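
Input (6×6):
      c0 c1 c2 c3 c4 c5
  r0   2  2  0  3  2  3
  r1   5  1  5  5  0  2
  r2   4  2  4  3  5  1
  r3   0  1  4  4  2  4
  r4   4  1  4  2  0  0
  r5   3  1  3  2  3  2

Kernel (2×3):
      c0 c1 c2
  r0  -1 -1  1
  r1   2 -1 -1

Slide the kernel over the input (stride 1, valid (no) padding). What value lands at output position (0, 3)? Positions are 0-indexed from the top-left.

The receptive field on the input at this output position is [3 2 3 / 5 0 2]. Elementwise product with the kernel and sum: 3·-1 + 2·-1 + 3·1 + 5·2 + 0·-1 + 2·-1.

6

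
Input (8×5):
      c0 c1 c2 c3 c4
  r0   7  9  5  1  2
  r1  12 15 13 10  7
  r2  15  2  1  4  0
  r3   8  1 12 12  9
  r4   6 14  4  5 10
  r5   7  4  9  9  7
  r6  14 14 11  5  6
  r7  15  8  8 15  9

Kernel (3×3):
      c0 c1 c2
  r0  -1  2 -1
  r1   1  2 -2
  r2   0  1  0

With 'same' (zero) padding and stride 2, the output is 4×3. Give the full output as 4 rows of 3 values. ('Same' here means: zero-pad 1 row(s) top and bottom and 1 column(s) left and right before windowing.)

8 30 12
43 9 17
6 32 38
25 39 31

Output[0,0]: The receptive field on the zero-padded input at this output position is [0 0 0 / 0 7 9 / 0 12 15]. Elementwise product with the kernel and sum: 0·-1 + 0·2 + 0·-1 + 0·1 + 7·2 + 9·-2 + 12·1.
Output[0,1]: The receptive field on the zero-padded input at this output position is [0 0 0 / 9 5 1 / 15 13 10]. Elementwise product with the kernel and sum: 0·-1 + 0·2 + 0·-1 + 9·1 + 5·2 + 1·-2 + 13·1.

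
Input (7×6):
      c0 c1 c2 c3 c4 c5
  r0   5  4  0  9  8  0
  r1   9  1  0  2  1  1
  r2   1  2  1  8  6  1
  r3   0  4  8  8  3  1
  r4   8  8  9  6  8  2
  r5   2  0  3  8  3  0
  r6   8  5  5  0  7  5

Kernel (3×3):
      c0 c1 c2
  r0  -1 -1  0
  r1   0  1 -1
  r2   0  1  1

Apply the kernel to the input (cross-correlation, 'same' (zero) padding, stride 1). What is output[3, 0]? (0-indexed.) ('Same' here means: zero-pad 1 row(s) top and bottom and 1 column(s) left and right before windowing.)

The receptive field on the zero-padded input at this output position is [0 1 2 / 0 0 4 / 0 8 8]. Elementwise product with the kernel and sum: 0·-1 + 1·-1 + 0·1 + 4·-1 + 8·1 + 8·1.

11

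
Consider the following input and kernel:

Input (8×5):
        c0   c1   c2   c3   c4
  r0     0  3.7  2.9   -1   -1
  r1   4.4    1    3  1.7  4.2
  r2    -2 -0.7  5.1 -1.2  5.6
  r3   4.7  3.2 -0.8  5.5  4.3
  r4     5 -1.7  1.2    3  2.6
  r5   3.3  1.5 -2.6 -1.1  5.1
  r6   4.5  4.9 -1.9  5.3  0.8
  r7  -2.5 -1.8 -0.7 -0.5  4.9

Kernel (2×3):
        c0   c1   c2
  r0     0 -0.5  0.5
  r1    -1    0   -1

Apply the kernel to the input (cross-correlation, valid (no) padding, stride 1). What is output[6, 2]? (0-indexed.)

-6.45

The receptive field on the input at this output position is [-1.9 5.3 0.8 / -0.7 -0.5 4.9]. Elementwise product with the kernel and sum: 5.3·-0.5 + 0.8·0.5 + -0.7·-1 + 4.9·-1.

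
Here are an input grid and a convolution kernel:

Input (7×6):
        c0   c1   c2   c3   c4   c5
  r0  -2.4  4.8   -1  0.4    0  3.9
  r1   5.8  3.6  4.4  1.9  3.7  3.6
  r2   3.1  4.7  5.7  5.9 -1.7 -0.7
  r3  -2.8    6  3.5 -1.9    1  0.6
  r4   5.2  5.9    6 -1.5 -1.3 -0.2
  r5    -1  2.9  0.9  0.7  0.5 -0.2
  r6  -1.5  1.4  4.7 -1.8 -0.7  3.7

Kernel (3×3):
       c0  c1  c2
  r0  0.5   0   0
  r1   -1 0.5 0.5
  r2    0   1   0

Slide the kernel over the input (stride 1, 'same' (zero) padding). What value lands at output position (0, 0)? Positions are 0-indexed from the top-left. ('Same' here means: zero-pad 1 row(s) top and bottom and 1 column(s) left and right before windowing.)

The receptive field on the zero-padded input at this output position is [0 0 0 / 0 -2.4 4.8 / 0 5.8 3.6]. Elementwise product with the kernel and sum: 0·0.5 + 0·-1 + -2.4·0.5 + 4.8·0.5 + 5.8·1.

7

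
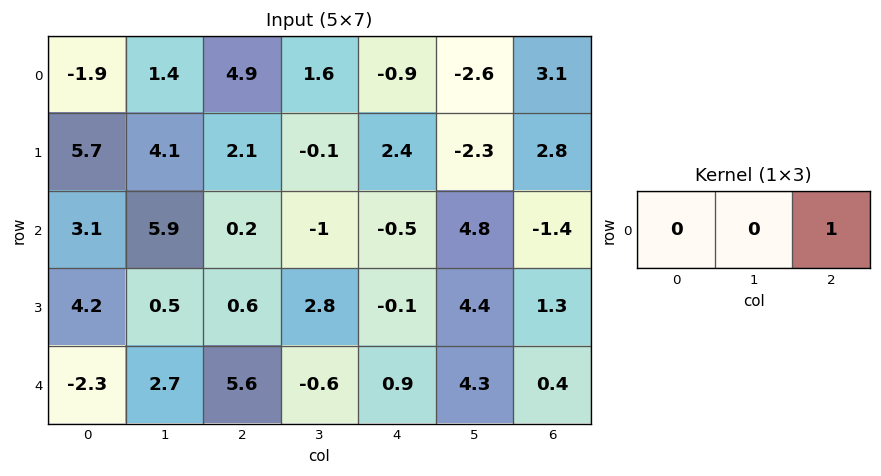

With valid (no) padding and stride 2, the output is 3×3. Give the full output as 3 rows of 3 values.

Output[0,0]: The receptive field on the input at this output position is [-1.9 1.4 4.9]. Elementwise product with the kernel and sum: 4.9·1.
Output[0,1]: The receptive field on the input at this output position is [4.9 1.6 -0.9]. Elementwise product with the kernel and sum: -0.9·1.

4.9 -0.9 3.1
0.2 -0.5 -1.4
5.6 0.9 0.4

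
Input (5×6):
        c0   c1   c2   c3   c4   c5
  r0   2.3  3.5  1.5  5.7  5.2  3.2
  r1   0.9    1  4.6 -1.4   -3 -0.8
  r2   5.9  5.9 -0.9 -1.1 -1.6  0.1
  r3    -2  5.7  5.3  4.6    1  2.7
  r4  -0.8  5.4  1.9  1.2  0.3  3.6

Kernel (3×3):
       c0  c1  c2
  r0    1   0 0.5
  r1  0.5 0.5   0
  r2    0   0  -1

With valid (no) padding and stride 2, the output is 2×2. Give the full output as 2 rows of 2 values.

Output[0,0]: The receptive field on the input at this output position is [2.3 3.5 1.5 / 0.9 1 4.6 / 5.9 5.9 -0.9]. Elementwise product with the kernel and sum: 2.3·1 + 1.5·0.5 + 0.9·0.5 + 1·0.5 + -0.9·-1.
Output[0,1]: The receptive field on the input at this output position is [1.5 5.7 5.2 / 4.6 -1.4 -3 / -0.9 -1.1 -1.6]. Elementwise product with the kernel and sum: 1.5·1 + 5.2·0.5 + 4.6·0.5 + -1.4·0.5 + -1.6·-1.

4.9 7.3
5.4 2.95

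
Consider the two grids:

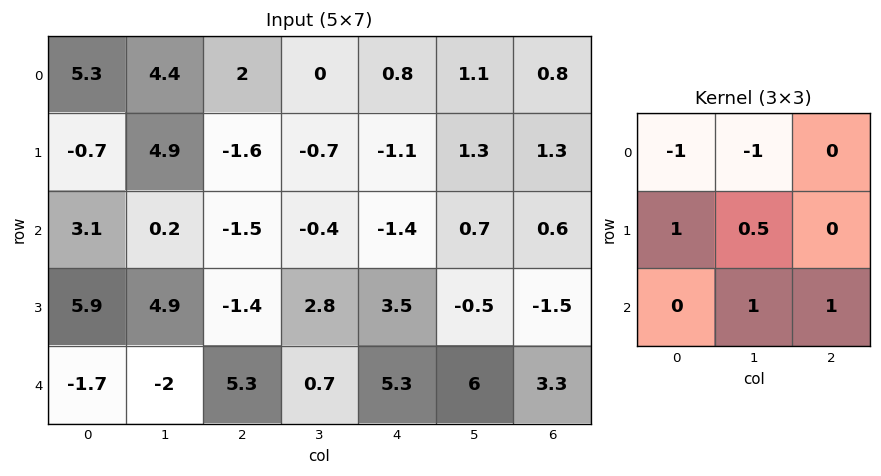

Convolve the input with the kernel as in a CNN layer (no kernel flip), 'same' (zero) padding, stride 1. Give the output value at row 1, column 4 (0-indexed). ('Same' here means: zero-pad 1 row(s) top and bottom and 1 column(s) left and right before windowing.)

-2.75

The receptive field on the zero-padded input at this output position is [0 0.8 1.1 / -0.7 -1.1 1.3 / -0.4 -1.4 0.7]. Elementwise product with the kernel and sum: 0·-1 + 0.8·-1 + -0.7·1 + -1.1·0.5 + -1.4·1 + 0.7·1.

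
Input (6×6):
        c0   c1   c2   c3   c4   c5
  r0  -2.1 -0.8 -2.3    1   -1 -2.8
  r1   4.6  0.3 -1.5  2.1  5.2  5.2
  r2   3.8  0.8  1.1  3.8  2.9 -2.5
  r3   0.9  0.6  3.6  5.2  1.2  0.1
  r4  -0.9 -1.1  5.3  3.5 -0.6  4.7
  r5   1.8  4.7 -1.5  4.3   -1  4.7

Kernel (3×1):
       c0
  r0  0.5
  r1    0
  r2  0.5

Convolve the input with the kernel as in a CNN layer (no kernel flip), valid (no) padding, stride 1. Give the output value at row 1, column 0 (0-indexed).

2.75

The receptive field on the input at this output position is [4.6 / 3.8 / 0.9]. Elementwise product with the kernel and sum: 4.6·0.5 + 0.9·0.5.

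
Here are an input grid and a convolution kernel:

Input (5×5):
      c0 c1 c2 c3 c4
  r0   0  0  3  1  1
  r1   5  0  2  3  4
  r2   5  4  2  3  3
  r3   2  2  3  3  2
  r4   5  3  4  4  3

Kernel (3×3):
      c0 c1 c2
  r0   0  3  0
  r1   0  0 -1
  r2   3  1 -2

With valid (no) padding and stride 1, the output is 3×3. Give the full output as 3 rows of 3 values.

Output[0,0]: The receptive field on the input at this output position is [0 0 3 / 5 0 2 / 5 4 2]. Elementwise product with the kernel and sum: 0·3 + 2·-1 + 5·3 + 4·1 + 2·-2.

13 14 2
0 6 14
19 8 17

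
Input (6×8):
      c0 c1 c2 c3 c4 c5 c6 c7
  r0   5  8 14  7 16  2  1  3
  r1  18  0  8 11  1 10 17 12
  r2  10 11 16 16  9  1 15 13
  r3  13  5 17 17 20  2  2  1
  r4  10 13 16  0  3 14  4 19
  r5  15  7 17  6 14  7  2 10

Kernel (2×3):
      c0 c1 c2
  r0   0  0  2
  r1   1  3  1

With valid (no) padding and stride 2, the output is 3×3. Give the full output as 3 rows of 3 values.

Output[0,0]: The receptive field on the input at this output position is [5 8 14 / 18 0 8]. Elementwise product with the kernel and sum: 14·2 + 18·1 + 0·3 + 8·1.
Output[0,1]: The receptive field on the input at this output position is [14 7 16 / 8 11 1]. Elementwise product with the kernel and sum: 16·2 + 8·1 + 11·3 + 1·1.

54 74 50
77 106 58
85 55 45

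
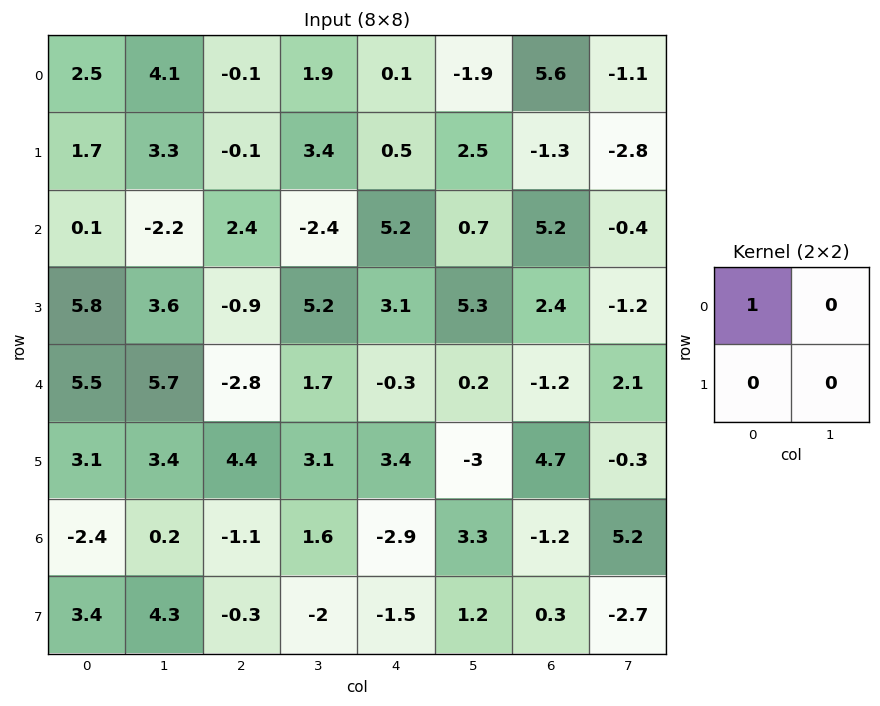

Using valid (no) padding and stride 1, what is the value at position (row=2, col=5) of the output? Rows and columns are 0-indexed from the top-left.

The receptive field on the input at this output position is [0.7 5.2 / 5.3 2.4]. Elementwise product with the kernel and sum: 0.7·1.

0.7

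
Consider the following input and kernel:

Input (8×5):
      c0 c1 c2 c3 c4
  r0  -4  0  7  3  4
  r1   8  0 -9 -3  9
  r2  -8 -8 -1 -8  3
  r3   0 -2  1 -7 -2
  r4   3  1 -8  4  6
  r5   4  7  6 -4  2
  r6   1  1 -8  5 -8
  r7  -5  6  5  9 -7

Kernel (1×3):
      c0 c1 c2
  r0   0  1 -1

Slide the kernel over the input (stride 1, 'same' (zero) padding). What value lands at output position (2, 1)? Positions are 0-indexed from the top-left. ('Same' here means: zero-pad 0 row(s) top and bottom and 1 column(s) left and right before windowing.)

-7

The receptive field on the zero-padded input at this output position is [-8 -8 -1]. Elementwise product with the kernel and sum: -8·1 + -1·-1.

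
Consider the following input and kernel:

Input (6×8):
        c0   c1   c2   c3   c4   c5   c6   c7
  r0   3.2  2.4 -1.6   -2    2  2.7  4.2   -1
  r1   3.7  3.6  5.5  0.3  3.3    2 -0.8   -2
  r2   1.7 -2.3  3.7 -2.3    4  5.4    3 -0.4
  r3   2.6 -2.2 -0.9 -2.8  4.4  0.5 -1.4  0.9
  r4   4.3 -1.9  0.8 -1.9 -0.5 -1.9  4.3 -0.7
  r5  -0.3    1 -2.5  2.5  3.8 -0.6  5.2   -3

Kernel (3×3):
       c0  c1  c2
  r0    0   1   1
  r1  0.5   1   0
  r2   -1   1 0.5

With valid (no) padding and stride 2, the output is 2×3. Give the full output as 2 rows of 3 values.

4.1 -0.95 13.45
-5.3 -4.5 11.85

Output[0,0]: The receptive field on the input at this output position is [3.2 2.4 -1.6 / 3.7 3.6 5.5 / 1.7 -2.3 3.7]. Elementwise product with the kernel and sum: 2.4·1 + -1.6·1 + 3.7·0.5 + 3.6·1 + 1.7·-1 + -2.3·1 + 3.7·0.5.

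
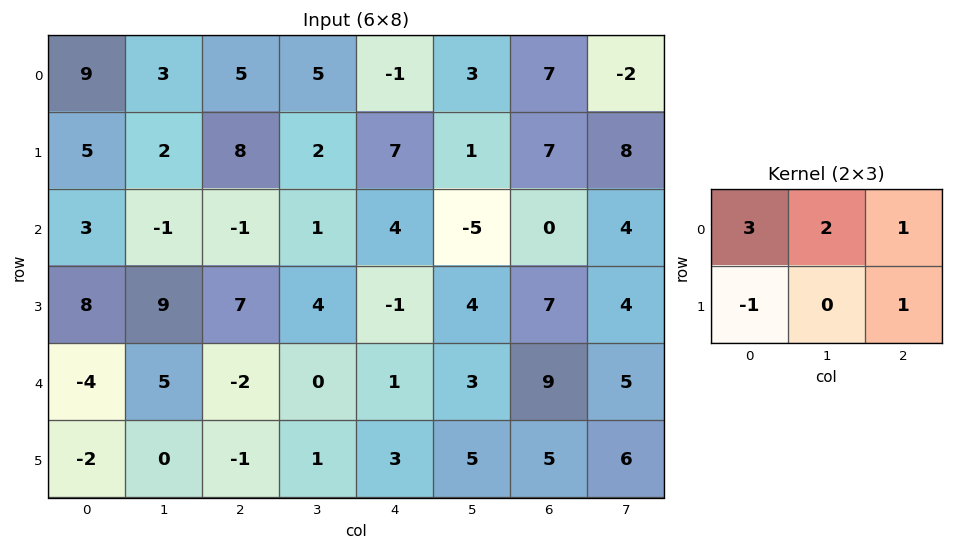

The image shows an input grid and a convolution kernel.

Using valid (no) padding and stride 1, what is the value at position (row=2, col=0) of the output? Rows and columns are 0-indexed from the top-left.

5

The receptive field on the input at this output position is [3 -1 -1 / 8 9 7]. Elementwise product with the kernel and sum: 3·3 + -1·2 + -1·1 + 8·-1 + 7·1.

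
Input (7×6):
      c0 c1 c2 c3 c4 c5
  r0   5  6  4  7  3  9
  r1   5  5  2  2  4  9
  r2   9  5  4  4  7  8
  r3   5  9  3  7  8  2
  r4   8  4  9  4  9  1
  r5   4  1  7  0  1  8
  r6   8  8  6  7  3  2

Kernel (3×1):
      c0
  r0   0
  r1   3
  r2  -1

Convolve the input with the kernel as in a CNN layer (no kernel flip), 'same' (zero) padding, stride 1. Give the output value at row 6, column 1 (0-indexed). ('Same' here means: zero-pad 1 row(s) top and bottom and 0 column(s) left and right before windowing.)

24

The receptive field on the zero-padded input at this output position is [1 / 8 / 0]. Elementwise product with the kernel and sum: 8·3 + 0·-1.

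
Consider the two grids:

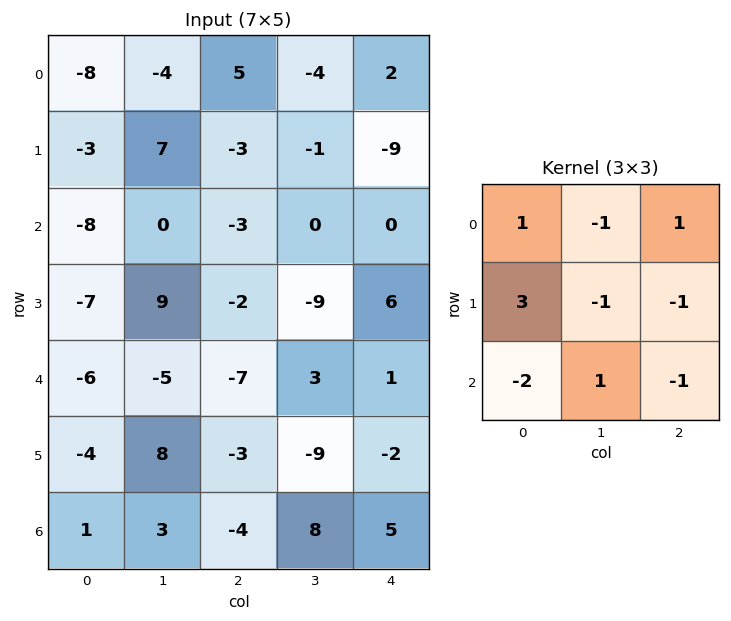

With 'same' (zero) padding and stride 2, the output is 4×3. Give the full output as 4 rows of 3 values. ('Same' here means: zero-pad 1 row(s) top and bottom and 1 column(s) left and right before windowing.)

2 -29 -21
2 1 32
15 -19 9
8 7 12

Output[0,0]: The receptive field on the zero-padded input at this output position is [0 0 0 / 0 -8 -4 / 0 -3 7]. Elementwise product with the kernel and sum: 0·1 + 0·-1 + 0·1 + 0·3 + -8·-1 + -4·-1 + 0·-2 + -3·1 + 7·-1.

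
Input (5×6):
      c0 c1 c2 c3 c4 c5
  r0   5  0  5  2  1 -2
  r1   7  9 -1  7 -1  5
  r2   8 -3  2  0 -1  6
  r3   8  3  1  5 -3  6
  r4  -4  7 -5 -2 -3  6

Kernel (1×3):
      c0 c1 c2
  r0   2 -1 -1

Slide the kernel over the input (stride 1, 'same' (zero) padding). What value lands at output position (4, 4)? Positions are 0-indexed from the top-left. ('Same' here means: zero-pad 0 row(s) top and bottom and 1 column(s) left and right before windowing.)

The receptive field on the zero-padded input at this output position is [-2 -3 6]. Elementwise product with the kernel and sum: -2·2 + -3·-1 + 6·-1.

-7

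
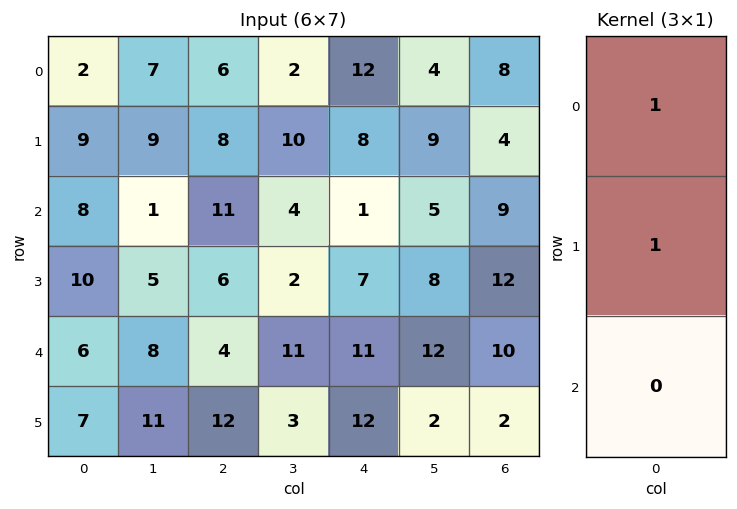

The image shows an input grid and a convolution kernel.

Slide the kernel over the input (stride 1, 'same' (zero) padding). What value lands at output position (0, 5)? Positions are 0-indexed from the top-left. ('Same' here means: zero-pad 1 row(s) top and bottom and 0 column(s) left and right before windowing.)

The receptive field on the zero-padded input at this output position is [0 / 4 / 9]. Elementwise product with the kernel and sum: 0·1 + 4·1.

4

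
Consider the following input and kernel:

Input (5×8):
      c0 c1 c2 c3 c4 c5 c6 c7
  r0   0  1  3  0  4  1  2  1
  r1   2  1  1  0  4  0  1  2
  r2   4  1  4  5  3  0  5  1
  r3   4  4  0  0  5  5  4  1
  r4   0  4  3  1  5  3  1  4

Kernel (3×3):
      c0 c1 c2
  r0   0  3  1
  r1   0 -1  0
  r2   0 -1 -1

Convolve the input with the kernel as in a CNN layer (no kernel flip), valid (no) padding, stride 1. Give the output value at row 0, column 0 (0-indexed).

The receptive field on the input at this output position is [0 1 3 / 2 1 1 / 4 1 4]. Elementwise product with the kernel and sum: 1·3 + 3·1 + 1·-1 + 1·-1 + 4·-1.

0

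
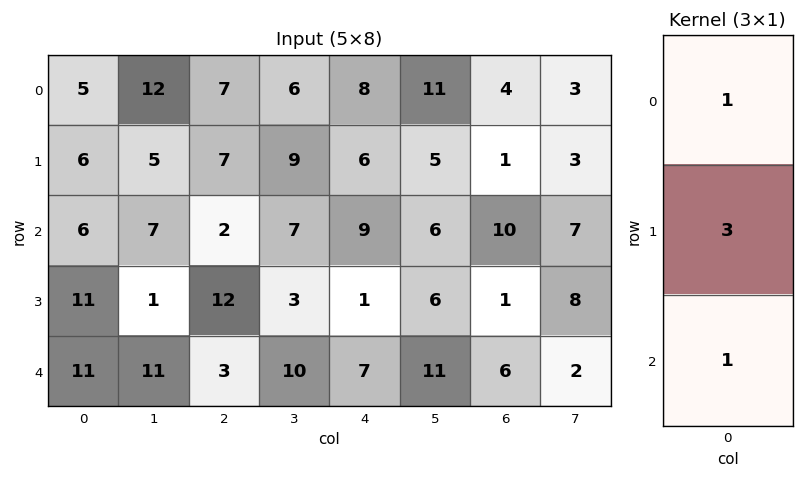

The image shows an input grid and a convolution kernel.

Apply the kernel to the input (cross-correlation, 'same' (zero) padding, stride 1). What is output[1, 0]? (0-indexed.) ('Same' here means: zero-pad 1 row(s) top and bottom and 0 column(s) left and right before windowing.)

29

The receptive field on the zero-padded input at this output position is [5 / 6 / 6]. Elementwise product with the kernel and sum: 5·1 + 6·3 + 6·1.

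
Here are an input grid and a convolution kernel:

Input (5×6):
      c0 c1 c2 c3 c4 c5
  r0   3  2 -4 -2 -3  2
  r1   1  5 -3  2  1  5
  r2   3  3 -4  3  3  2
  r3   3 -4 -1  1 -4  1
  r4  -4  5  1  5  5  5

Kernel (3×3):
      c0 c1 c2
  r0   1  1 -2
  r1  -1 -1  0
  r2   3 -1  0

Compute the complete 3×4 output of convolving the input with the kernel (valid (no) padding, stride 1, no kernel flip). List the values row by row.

13 13 -14 -6
19 -12 -6 -6
-2 12 -9 15

Output[0,0]: The receptive field on the input at this output position is [3 2 -4 / 1 5 -3 / 3 3 -4]. Elementwise product with the kernel and sum: 3·1 + 2·1 + -4·-2 + 1·-1 + 5·-1 + 3·3 + 3·-1.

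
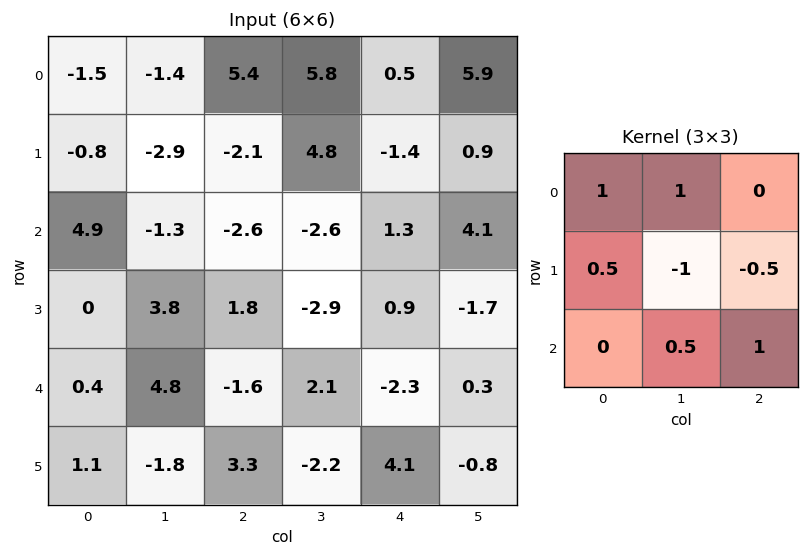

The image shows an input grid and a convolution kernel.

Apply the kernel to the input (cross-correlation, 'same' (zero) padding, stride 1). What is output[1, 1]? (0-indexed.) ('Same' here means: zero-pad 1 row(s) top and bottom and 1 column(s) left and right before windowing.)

-2.6

The receptive field on the zero-padded input at this output position is [-1.5 -1.4 5.4 / -0.8 -2.9 -2.1 / 4.9 -1.3 -2.6]. Elementwise product with the kernel and sum: -1.5·1 + -1.4·1 + -0.8·0.5 + -2.9·-1 + -2.1·-0.5 + -1.3·0.5 + -2.6·1.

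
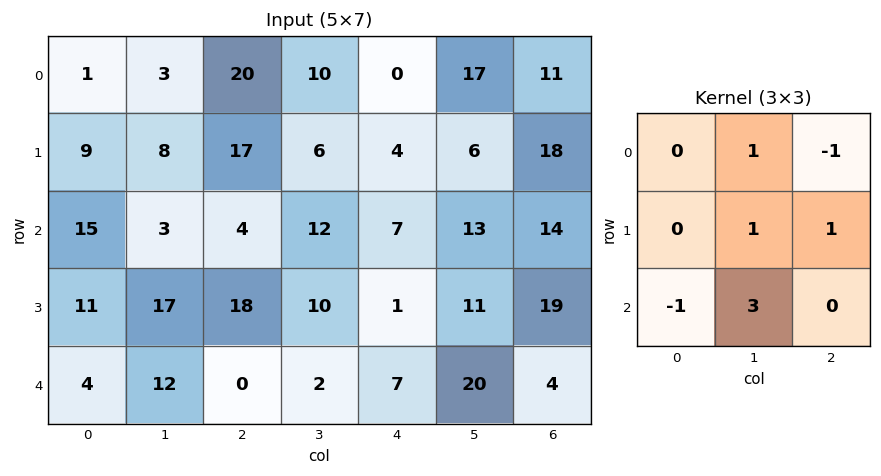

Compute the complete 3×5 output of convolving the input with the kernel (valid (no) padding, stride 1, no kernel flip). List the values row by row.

Output[0,0]: The receptive field on the input at this output position is [1 3 20 / 9 8 17 / 15 3 4]. Elementwise product with the kernel and sum: 3·1 + 20·-1 + 8·1 + 17·1 + 15·-1 + 3·3.
Output[0,1]: The receptive field on the input at this output position is [3 20 10 / 8 17 6 / 3 4 12]. Elementwise product with the kernel and sum: 20·1 + 10·-1 + 17·1 + 6·1 + 3·-1 + 4·3.

2 42 52 2 62
38 64 33 11 47
66 8 22 25 82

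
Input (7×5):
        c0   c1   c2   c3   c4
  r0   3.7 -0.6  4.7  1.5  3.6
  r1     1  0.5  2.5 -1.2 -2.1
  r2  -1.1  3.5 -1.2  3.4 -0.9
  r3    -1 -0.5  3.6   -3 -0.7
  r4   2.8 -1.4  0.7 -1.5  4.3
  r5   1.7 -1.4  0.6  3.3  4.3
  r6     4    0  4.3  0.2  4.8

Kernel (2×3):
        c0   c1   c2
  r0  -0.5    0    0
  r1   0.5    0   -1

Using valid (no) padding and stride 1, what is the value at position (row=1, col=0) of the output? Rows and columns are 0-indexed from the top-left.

The receptive field on the input at this output position is [1 0.5 2.5 / -1.1 3.5 -1.2]. Elementwise product with the kernel and sum: 1·-0.5 + -1.1·0.5 + -1.2·-1.

0.15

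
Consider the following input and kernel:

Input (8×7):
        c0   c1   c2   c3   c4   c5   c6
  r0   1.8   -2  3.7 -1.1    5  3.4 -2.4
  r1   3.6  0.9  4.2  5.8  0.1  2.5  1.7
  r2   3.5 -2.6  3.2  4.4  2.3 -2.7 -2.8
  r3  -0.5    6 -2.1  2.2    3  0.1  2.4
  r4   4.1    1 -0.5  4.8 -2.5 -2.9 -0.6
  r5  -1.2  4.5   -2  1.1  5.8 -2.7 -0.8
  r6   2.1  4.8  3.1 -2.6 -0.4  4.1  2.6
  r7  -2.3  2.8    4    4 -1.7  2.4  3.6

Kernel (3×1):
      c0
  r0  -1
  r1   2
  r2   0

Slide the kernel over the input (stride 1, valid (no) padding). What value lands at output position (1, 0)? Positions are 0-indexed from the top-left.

3.4

The receptive field on the input at this output position is [3.6 / 3.5 / -0.5]. Elementwise product with the kernel and sum: 3.6·-1 + 3.5·2.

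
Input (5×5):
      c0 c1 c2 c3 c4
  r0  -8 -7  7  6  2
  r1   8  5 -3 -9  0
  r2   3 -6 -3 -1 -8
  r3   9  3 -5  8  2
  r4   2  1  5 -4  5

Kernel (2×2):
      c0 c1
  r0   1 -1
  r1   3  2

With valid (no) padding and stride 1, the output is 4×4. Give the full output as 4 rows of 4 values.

33 -5 -26 -23
0 -16 -5 -28
42 -4 -1 35
14 21 -6 4

Output[0,0]: The receptive field on the input at this output position is [-8 -7 / 8 5]. Elementwise product with the kernel and sum: -8·1 + -7·-1 + 8·3 + 5·2.
Output[0,1]: The receptive field on the input at this output position is [-7 7 / 5 -3]. Elementwise product with the kernel and sum: -7·1 + 7·-1 + 5·3 + -3·2.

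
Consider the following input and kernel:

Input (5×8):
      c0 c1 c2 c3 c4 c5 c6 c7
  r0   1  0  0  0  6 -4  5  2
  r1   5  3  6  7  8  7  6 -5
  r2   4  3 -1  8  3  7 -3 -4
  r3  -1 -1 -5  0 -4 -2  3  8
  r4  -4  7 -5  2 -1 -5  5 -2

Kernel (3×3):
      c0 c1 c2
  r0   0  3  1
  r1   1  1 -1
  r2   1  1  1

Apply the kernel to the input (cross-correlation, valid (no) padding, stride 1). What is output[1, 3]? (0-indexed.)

29

The receptive field on the input at this output position is [7 8 7 / 8 3 7 / 0 -4 -2]. Elementwise product with the kernel and sum: 8·3 + 7·1 + 8·1 + 3·1 + 7·-1 + 0·1 + -4·1 + -2·1.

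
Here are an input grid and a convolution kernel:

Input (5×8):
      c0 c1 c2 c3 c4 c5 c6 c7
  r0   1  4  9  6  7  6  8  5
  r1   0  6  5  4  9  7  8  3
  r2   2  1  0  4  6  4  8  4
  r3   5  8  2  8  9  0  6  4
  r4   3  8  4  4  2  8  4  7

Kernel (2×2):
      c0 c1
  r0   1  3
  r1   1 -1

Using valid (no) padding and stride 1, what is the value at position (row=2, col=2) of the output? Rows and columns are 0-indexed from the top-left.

The receptive field on the input at this output position is [0 4 / 2 8]. Elementwise product with the kernel and sum: 0·1 + 4·3 + 2·1 + 8·-1.

6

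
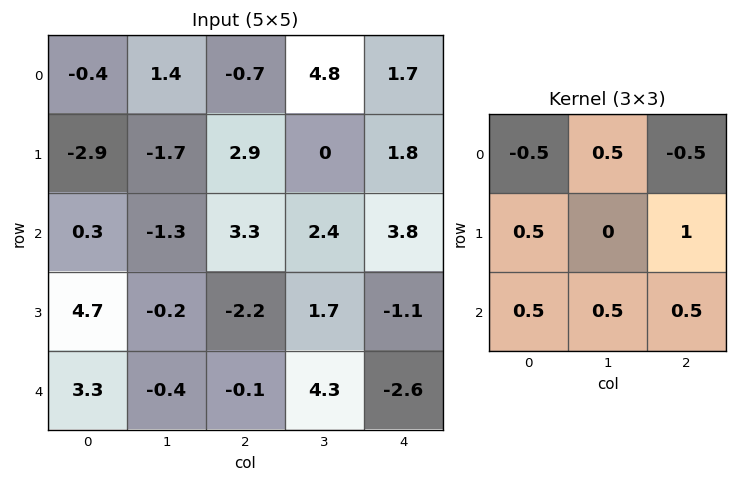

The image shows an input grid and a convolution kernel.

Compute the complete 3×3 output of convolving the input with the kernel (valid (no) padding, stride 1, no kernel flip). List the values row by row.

3.85 -2.1 9.9
3.75 3.7 2.3
-0.9 4.6 -3.75

Output[0,0]: The receptive field on the input at this output position is [-0.4 1.4 -0.7 / -2.9 -1.7 2.9 / 0.3 -1.3 3.3]. Elementwise product with the kernel and sum: -0.4·-0.5 + 1.4·0.5 + -0.7·-0.5 + -2.9·0.5 + 2.9·1 + 0.3·0.5 + -1.3·0.5 + 3.3·0.5.
Output[0,1]: The receptive field on the input at this output position is [1.4 -0.7 4.8 / -1.7 2.9 0 / -1.3 3.3 2.4]. Elementwise product with the kernel and sum: 1.4·-0.5 + -0.7·0.5 + 4.8·-0.5 + -1.7·0.5 + 0·1 + -1.3·0.5 + 3.3·0.5 + 2.4·0.5.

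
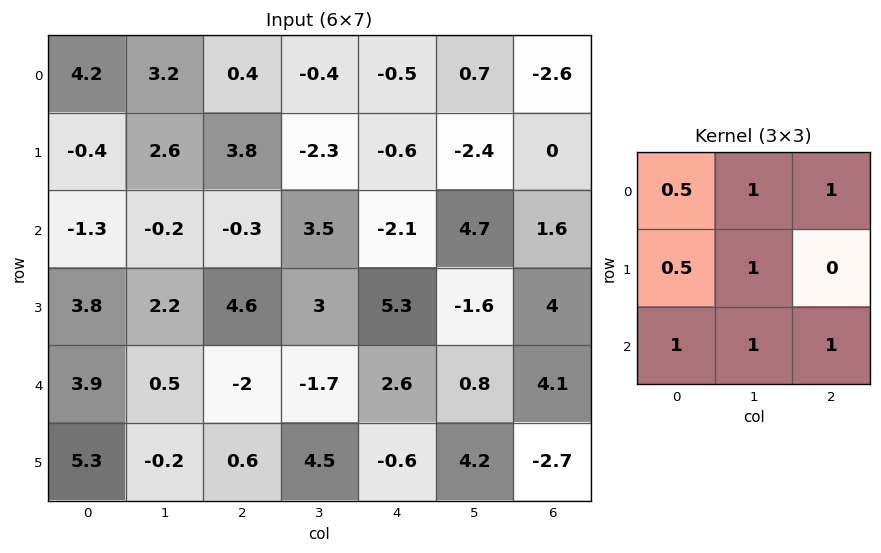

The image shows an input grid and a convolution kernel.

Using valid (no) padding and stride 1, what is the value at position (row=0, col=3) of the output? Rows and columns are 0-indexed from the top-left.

The receptive field on the input at this output position is [-0.4 -0.5 0.7 / -2.3 -0.6 -2.4 / 3.5 -2.1 4.7]. Elementwise product with the kernel and sum: -0.4·0.5 + -0.5·1 + 0.7·1 + -2.3·0.5 + -0.6·1 + 3.5·1 + -2.1·1 + 4.7·1.

4.35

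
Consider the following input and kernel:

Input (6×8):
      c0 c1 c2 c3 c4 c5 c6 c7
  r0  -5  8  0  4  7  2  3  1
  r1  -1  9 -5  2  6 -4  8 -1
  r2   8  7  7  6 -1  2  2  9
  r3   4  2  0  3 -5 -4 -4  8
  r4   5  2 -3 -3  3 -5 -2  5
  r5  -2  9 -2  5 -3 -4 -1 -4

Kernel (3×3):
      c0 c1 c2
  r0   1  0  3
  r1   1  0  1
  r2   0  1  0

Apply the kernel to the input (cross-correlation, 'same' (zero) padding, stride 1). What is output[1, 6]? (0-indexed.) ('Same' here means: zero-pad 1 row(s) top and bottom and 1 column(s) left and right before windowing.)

2

The receptive field on the zero-padded input at this output position is [2 3 1 / -4 8 -1 / 2 2 9]. Elementwise product with the kernel and sum: 2·1 + 1·3 + -4·1 + -1·1 + 2·1.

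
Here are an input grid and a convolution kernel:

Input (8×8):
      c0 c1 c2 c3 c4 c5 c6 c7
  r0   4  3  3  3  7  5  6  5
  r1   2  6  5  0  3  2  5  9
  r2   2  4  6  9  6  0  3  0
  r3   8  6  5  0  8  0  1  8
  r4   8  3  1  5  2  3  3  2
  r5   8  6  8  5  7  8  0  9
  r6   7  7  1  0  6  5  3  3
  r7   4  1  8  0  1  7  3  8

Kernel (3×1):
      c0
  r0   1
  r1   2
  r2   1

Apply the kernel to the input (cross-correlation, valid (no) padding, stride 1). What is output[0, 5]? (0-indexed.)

9

The receptive field on the input at this output position is [5 / 2 / 0]. Elementwise product with the kernel and sum: 5·1 + 2·2 + 0·1.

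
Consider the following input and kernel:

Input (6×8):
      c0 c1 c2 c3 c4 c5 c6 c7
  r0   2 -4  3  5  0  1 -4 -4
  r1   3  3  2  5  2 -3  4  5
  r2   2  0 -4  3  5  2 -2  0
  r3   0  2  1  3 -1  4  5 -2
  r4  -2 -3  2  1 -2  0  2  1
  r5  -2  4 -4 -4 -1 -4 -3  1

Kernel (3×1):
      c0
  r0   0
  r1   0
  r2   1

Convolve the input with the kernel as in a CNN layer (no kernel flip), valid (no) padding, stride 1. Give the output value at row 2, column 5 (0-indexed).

The receptive field on the input at this output position is [2 / 4 / 0]. Elementwise product with the kernel and sum: 0·1.

0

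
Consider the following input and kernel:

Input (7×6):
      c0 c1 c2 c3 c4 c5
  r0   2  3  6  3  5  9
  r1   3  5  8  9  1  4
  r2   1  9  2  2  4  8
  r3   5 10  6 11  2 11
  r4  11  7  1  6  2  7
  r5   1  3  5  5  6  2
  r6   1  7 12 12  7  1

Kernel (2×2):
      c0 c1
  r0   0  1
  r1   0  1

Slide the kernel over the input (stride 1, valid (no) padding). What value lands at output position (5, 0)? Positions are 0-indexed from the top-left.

The receptive field on the input at this output position is [1 3 / 1 7]. Elementwise product with the kernel and sum: 3·1 + 7·1.

10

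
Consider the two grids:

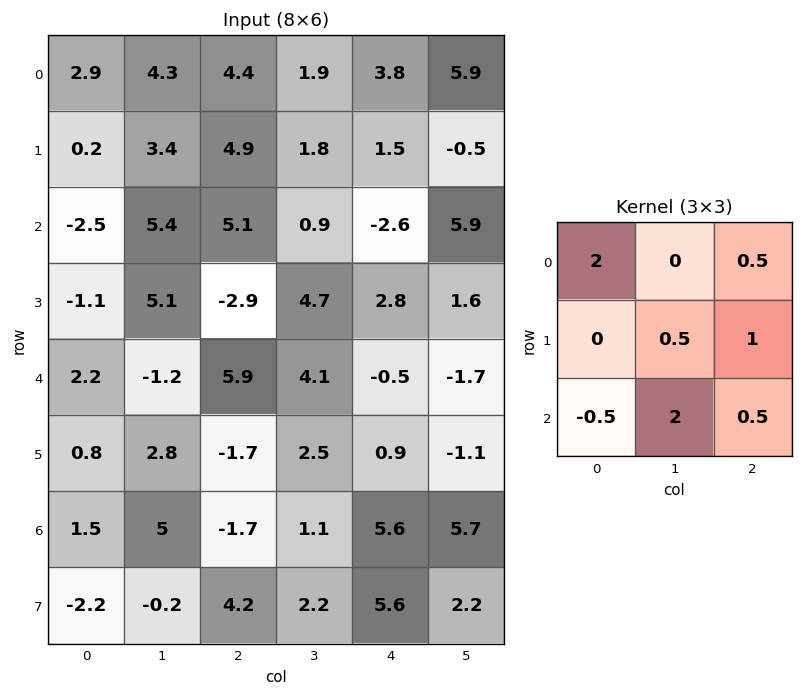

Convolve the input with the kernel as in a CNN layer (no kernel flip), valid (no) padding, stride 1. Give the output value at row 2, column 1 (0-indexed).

The receptive field on the input at this output position is [5.4 5.1 0.9 / 5.1 -2.9 4.7 / -1.2 5.9 4.1]. Elementwise product with the kernel and sum: 5.4·2 + 0.9·0.5 + -2.9·0.5 + 4.7·1 + -1.2·-0.5 + 5.9·2 + 4.1·0.5.

28.95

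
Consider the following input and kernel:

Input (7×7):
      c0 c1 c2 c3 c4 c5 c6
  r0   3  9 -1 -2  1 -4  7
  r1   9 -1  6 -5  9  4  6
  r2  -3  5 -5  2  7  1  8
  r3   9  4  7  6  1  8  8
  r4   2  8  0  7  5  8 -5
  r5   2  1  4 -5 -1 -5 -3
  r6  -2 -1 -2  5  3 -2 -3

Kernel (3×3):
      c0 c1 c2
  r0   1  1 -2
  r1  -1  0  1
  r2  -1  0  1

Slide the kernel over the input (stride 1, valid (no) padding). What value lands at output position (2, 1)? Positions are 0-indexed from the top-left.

-3

The receptive field on the input at this output position is [5 -5 2 / 4 7 6 / 8 0 7]. Elementwise product with the kernel and sum: 5·1 + -5·1 + 2·-2 + 4·-1 + 6·1 + 8·-1 + 7·1.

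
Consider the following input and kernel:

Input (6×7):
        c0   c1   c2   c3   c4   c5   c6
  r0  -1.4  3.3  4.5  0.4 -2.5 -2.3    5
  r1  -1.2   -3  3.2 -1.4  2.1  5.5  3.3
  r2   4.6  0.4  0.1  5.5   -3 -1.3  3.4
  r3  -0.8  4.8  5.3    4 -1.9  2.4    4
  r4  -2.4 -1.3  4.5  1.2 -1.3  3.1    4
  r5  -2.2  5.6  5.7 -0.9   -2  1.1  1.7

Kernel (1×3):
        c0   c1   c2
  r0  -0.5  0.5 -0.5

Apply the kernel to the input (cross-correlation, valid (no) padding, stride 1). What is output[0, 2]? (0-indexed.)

-0.8

The receptive field on the input at this output position is [4.5 0.4 -2.5]. Elementwise product with the kernel and sum: 4.5·-0.5 + 0.4·0.5 + -2.5·-0.5.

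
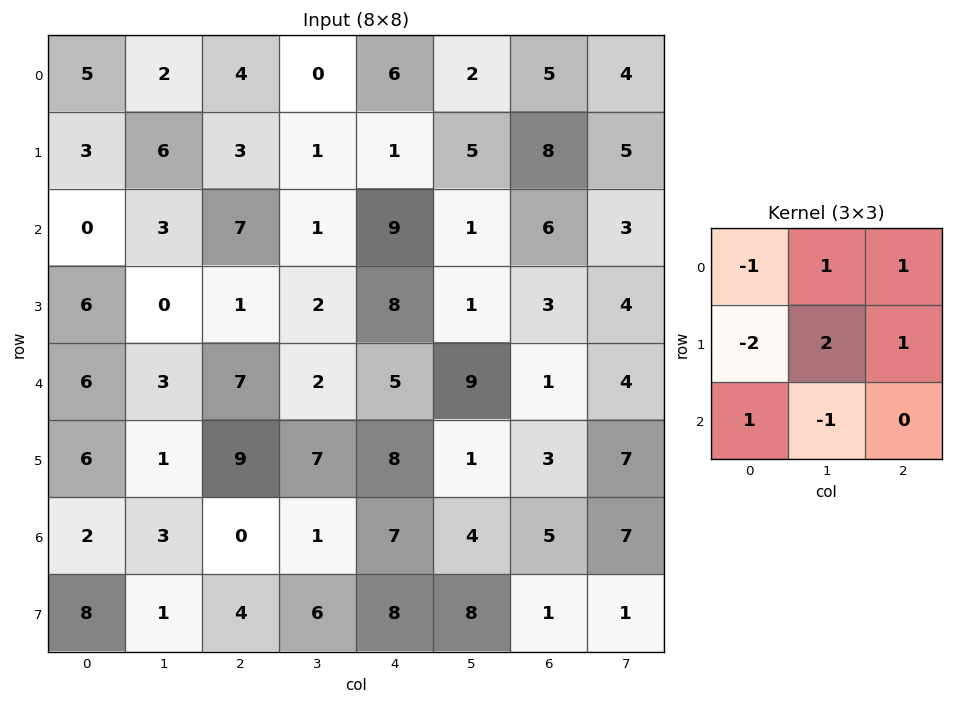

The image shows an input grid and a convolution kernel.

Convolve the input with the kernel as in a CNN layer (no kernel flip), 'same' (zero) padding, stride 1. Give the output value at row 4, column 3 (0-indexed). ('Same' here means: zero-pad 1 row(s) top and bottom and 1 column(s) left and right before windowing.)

The receptive field on the zero-padded input at this output position is [1 2 8 / 7 2 5 / 9 7 8]. Elementwise product with the kernel and sum: 1·-1 + 2·1 + 8·1 + 7·-2 + 2·2 + 5·1 + 9·1 + 7·-1.

6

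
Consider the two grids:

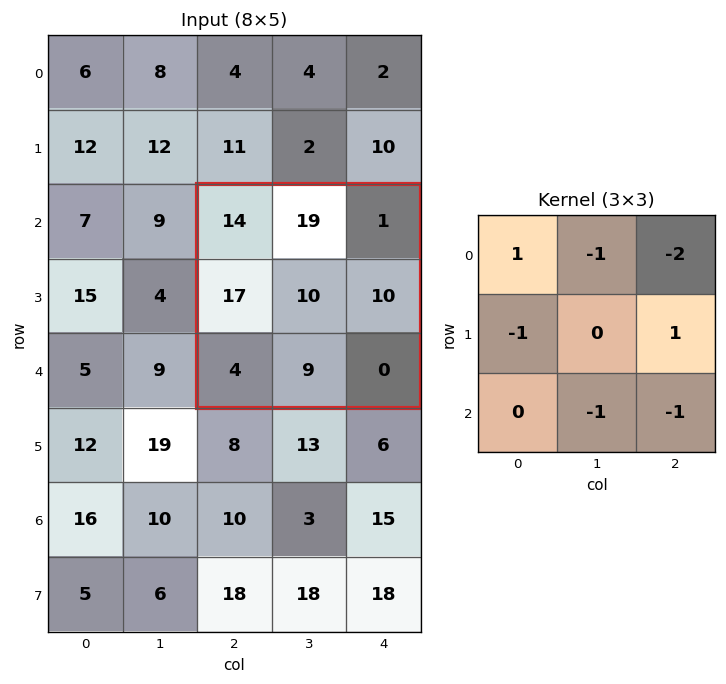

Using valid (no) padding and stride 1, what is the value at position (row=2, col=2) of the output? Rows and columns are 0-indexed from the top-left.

The receptive field on the input at this output position is [14 19 1 / 17 10 10 / 4 9 0]. Elementwise product with the kernel and sum: 14·1 + 19·-1 + 1·-2 + 17·-1 + 10·1 + 9·-1 + 0·-1.

-23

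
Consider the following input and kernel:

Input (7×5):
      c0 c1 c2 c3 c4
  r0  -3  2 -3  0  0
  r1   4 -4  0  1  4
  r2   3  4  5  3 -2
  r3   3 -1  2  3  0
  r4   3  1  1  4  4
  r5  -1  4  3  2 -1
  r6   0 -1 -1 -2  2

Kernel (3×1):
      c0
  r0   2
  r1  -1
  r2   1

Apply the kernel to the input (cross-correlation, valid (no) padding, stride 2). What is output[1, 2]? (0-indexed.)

0

The receptive field on the input at this output position is [-2 / 0 / 4]. Elementwise product with the kernel and sum: -2·2 + 0·-1 + 4·1.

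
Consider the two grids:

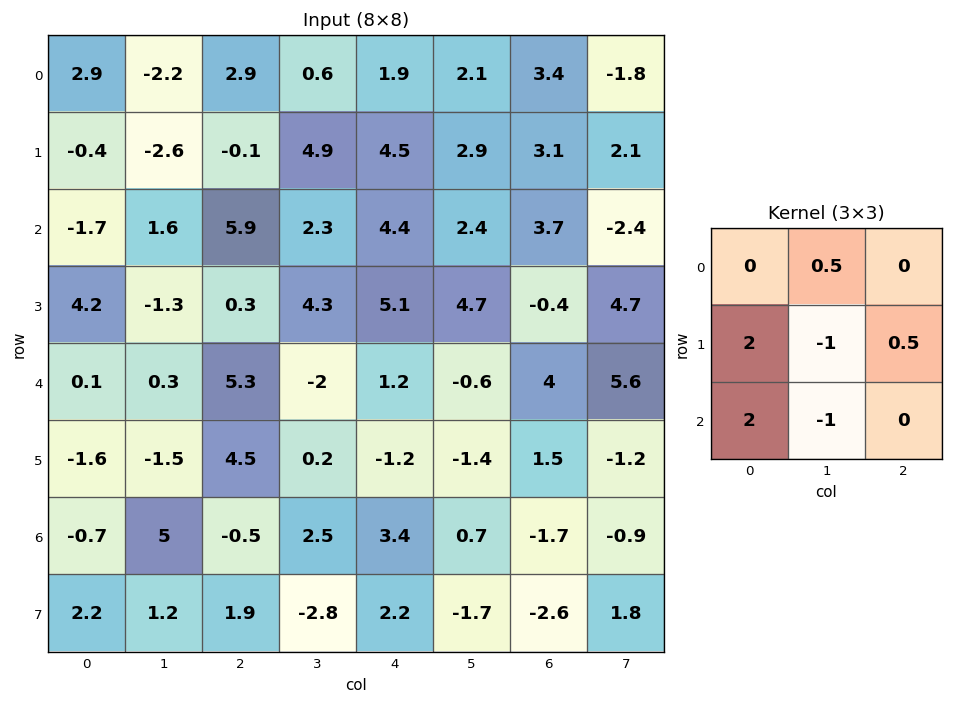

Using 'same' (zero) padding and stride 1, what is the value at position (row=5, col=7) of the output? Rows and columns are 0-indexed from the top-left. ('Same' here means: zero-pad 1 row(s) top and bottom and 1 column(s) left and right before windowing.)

4.5

The receptive field on the zero-padded input at this output position is [4 5.6 0 / 1.5 -1.2 0 / -1.7 -0.9 0]. Elementwise product with the kernel and sum: 5.6·0.5 + 1.5·2 + -1.2·-1 + 0·0.5 + -1.7·2 + -0.9·-1.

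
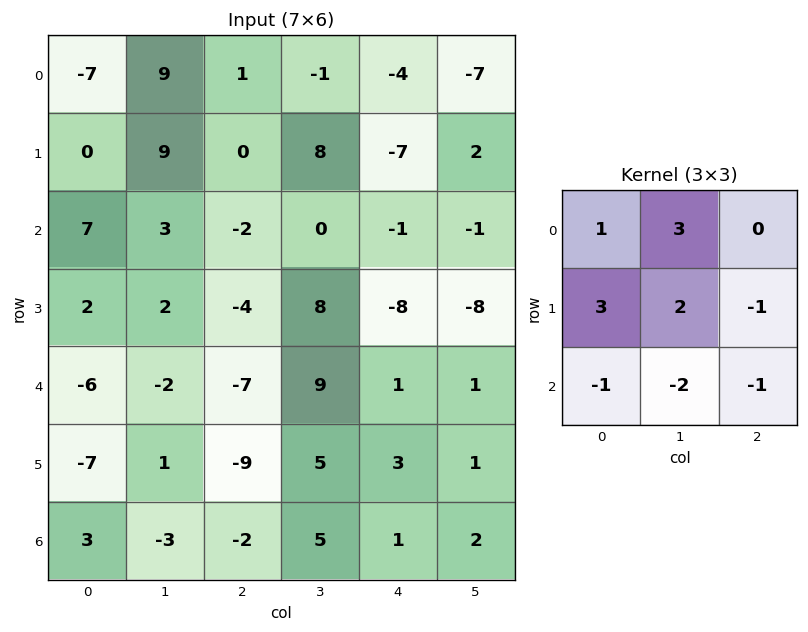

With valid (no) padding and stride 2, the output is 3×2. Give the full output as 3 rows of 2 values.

27 24
47 -2
-17 -9

Output[0,0]: The receptive field on the input at this output position is [-7 9 1 / 0 9 0 / 7 3 -2]. Elementwise product with the kernel and sum: -7·1 + 9·3 + 0·3 + 9·2 + 0·-1 + 7·-1 + 3·-2 + -2·-1.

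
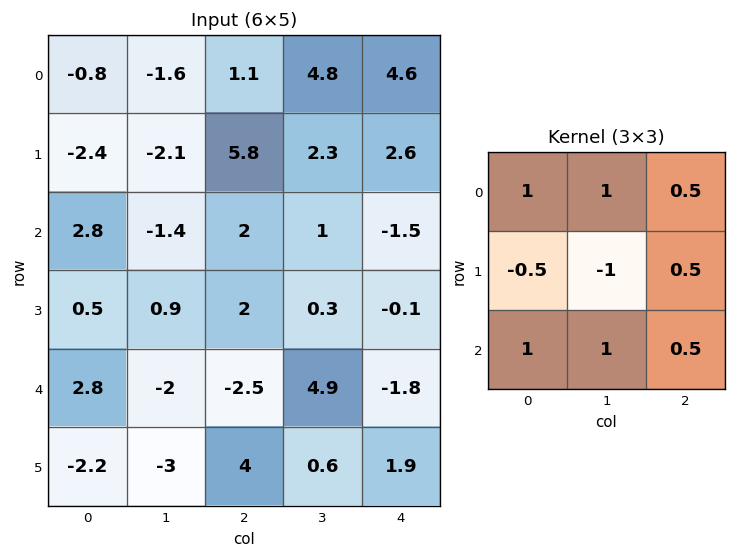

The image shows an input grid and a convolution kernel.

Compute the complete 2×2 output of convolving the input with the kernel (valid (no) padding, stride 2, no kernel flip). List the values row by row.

6.75 6.55
1.8 2.4

Output[0,0]: The receptive field on the input at this output position is [-0.8 -1.6 1.1 / -2.4 -2.1 5.8 / 2.8 -1.4 2]. Elementwise product with the kernel and sum: -0.8·1 + -1.6·1 + 1.1·0.5 + -2.4·-0.5 + -2.1·-1 + 5.8·0.5 + 2.8·1 + -1.4·1 + 2·0.5.
Output[0,1]: The receptive field on the input at this output position is [1.1 4.8 4.6 / 5.8 2.3 2.6 / 2 1 -1.5]. Elementwise product with the kernel and sum: 1.1·1 + 4.8·1 + 4.6·0.5 + 5.8·-0.5 + 2.3·-1 + 2.6·0.5 + 2·1 + 1·1 + -1.5·0.5.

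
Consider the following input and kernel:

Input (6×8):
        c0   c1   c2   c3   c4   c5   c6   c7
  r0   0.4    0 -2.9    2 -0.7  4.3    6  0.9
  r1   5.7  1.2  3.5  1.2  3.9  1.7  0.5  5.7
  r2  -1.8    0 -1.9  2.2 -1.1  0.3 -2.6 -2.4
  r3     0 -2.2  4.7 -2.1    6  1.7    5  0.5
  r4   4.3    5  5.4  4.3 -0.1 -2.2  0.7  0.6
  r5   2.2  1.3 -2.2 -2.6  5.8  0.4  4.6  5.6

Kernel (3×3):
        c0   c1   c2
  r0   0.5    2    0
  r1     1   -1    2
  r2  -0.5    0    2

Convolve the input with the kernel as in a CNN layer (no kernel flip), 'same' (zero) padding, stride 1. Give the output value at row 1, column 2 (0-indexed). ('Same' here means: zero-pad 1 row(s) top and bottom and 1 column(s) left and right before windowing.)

-1.3

The receptive field on the zero-padded input at this output position is [0 -2.9 2 / 1.2 3.5 1.2 / 0 -1.9 2.2]. Elementwise product with the kernel and sum: 0·0.5 + -2.9·2 + 1.2·1 + 3.5·-1 + 1.2·2 + 0·-0.5 + 2.2·2.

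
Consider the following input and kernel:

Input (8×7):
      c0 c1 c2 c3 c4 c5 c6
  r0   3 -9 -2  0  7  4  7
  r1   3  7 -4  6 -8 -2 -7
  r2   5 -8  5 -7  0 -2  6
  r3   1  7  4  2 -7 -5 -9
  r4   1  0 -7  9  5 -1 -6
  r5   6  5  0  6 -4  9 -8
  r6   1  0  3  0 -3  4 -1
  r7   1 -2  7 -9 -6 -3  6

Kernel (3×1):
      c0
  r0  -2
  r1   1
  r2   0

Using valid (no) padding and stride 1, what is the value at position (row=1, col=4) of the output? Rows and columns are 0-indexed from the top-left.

16

The receptive field on the input at this output position is [-8 / 0 / -7]. Elementwise product with the kernel and sum: -8·-2 + 0·1.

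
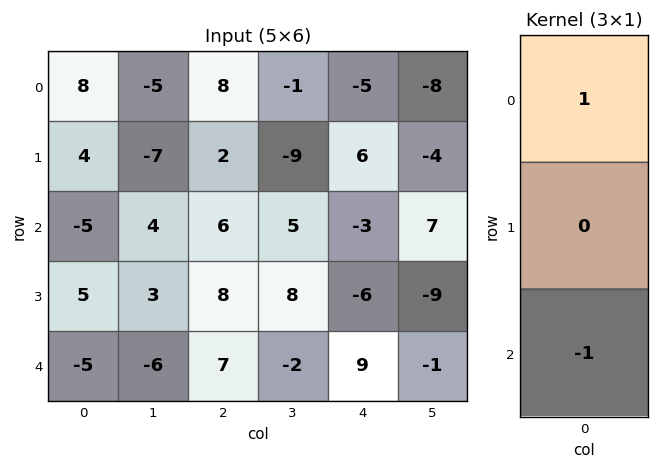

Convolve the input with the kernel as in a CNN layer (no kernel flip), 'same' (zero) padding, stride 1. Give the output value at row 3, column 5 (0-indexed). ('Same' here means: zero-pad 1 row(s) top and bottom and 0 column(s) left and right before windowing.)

The receptive field on the zero-padded input at this output position is [7 / -9 / -1]. Elementwise product with the kernel and sum: 7·1 + -1·-1.

8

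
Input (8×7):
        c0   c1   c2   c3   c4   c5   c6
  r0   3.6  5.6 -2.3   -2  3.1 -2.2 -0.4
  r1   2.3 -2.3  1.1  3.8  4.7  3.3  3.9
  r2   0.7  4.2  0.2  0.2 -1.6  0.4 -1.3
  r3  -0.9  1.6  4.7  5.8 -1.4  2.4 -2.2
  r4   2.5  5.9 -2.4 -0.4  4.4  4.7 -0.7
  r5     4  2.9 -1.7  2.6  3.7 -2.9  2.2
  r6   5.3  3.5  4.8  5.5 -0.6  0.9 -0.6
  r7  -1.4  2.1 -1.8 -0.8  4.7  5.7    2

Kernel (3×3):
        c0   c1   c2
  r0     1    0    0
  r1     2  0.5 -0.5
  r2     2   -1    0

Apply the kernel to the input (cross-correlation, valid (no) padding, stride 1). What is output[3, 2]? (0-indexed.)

-8.5

The receptive field on the input at this output position is [4.7 5.8 -1.4 / -2.4 -0.4 4.4 / -1.7 2.6 3.7]. Elementwise product with the kernel and sum: 4.7·1 + -2.4·2 + -0.4·0.5 + 4.4·-0.5 + -1.7·2 + 2.6·-1.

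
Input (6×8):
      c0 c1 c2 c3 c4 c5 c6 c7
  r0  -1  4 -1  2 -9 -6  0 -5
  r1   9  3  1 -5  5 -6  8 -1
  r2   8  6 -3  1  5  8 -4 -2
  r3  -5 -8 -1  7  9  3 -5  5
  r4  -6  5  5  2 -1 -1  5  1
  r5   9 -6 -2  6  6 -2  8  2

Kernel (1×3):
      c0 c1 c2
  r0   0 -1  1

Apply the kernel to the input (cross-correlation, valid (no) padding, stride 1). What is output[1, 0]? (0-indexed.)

-2

The receptive field on the input at this output position is [9 3 1]. Elementwise product with the kernel and sum: 3·-1 + 1·1.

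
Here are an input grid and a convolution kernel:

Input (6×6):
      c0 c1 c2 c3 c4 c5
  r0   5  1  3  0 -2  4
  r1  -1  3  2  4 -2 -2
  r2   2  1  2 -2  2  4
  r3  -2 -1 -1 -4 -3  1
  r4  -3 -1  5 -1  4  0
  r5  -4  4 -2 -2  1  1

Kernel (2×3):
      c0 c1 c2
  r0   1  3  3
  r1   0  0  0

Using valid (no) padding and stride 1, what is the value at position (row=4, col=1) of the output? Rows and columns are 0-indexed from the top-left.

11

The receptive field on the input at this output position is [-1 5 -1 / 4 -2 -2]. Elementwise product with the kernel and sum: -1·1 + 5·3 + -1·3.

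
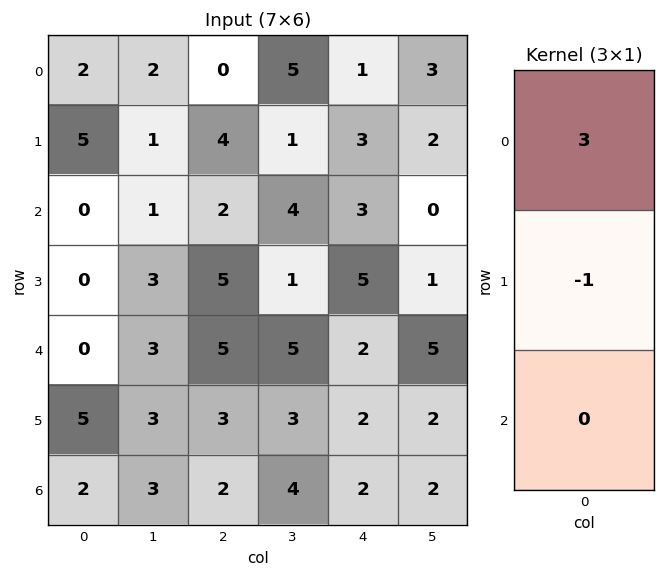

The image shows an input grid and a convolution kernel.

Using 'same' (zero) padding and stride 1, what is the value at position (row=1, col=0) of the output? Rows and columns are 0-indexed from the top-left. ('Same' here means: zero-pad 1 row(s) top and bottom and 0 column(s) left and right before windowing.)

The receptive field on the zero-padded input at this output position is [2 / 5 / 0]. Elementwise product with the kernel and sum: 2·3 + 5·-1.

1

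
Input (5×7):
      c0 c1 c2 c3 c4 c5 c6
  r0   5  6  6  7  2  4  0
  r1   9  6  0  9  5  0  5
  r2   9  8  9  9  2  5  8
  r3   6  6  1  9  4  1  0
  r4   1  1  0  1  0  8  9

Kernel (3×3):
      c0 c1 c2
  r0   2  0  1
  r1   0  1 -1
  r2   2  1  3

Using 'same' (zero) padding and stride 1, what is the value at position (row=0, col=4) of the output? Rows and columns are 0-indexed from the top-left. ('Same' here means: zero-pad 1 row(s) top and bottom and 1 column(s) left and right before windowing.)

21

The receptive field on the zero-padded input at this output position is [0 0 0 / 7 2 4 / 9 5 0]. Elementwise product with the kernel and sum: 0·2 + 0·1 + 2·1 + 4·-1 + 9·2 + 5·1 + 0·3.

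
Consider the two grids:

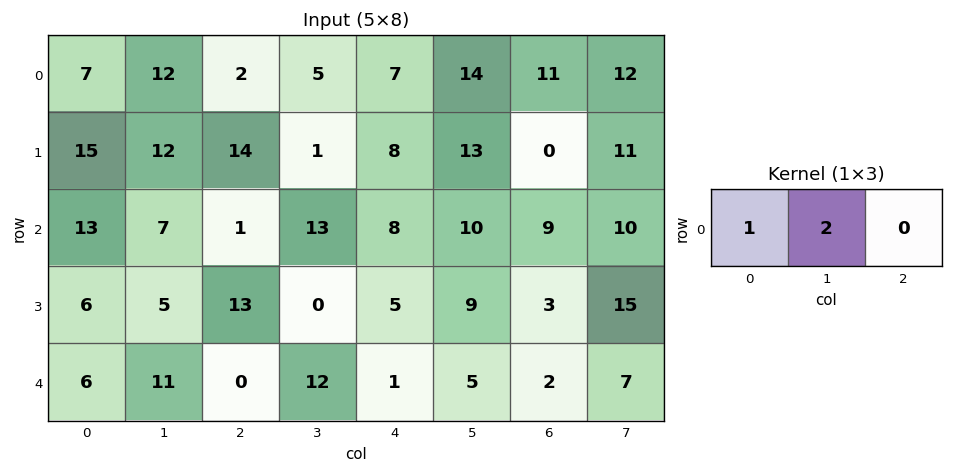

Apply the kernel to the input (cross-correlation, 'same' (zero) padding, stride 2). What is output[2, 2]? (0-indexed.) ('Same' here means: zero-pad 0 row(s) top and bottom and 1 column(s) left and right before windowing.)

The receptive field on the zero-padded input at this output position is [12 1 5]. Elementwise product with the kernel and sum: 12·1 + 1·2.

14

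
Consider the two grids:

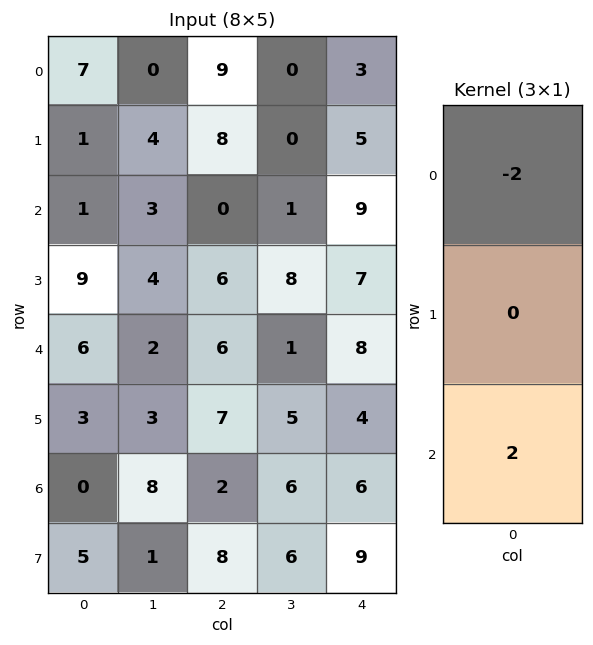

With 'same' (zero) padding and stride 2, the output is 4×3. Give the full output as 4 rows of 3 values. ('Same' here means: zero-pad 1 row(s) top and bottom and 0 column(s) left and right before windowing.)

Output[0,0]: The receptive field on the zero-padded input at this output position is [0 / 7 / 1]. Elementwise product with the kernel and sum: 0·-2 + 1·2.

2 16 10
16 -4 4
-12 2 -6
4 2 10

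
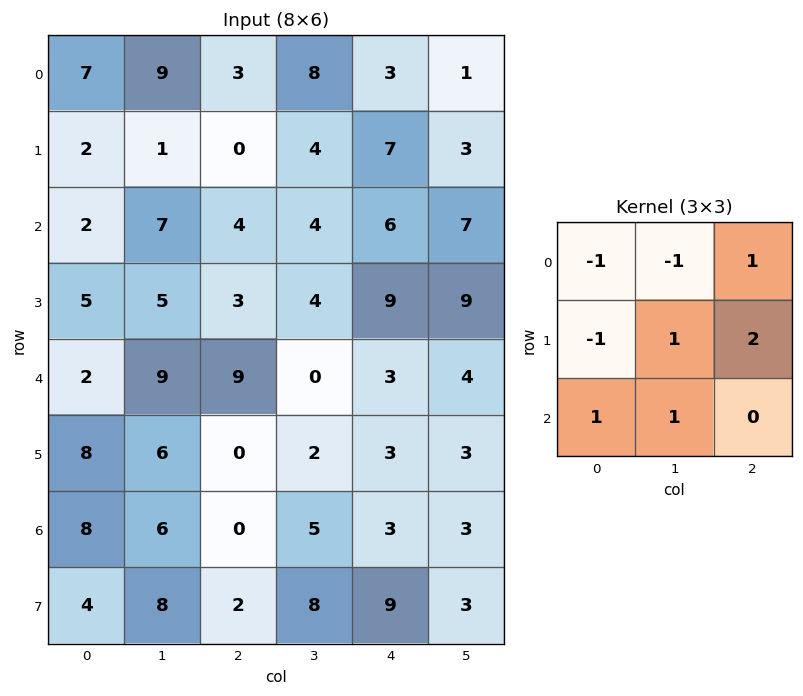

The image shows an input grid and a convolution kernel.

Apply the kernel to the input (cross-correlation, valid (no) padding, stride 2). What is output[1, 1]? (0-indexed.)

The receptive field on the input at this output position is [4 4 6 / 3 4 9 / 9 0 3]. Elementwise product with the kernel and sum: 4·-1 + 4·-1 + 6·1 + 3·-1 + 4·1 + 9·2 + 9·1 + 0·1.

26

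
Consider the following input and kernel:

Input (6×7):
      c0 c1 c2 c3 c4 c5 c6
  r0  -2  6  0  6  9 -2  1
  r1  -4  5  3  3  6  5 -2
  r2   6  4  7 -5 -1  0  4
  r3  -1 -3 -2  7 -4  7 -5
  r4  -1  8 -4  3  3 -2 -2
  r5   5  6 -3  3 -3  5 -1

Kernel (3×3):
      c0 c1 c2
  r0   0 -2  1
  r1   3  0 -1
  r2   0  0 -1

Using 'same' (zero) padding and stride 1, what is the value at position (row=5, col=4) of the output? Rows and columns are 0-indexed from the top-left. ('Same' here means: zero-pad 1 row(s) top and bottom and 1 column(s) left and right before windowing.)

-4

The receptive field on the zero-padded input at this output position is [3 3 -2 / 3 -3 5 / 0 0 0]. Elementwise product with the kernel and sum: 3·-2 + -2·1 + 3·3 + 5·-1 + 0·-1.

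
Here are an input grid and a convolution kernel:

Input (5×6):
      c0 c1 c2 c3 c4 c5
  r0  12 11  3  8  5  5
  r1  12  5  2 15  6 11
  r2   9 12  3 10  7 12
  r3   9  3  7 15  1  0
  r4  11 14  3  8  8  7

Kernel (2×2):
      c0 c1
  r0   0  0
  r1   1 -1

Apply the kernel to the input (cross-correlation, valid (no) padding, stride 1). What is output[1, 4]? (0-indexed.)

The receptive field on the input at this output position is [6 11 / 7 12]. Elementwise product with the kernel and sum: 7·1 + 12·-1.

-5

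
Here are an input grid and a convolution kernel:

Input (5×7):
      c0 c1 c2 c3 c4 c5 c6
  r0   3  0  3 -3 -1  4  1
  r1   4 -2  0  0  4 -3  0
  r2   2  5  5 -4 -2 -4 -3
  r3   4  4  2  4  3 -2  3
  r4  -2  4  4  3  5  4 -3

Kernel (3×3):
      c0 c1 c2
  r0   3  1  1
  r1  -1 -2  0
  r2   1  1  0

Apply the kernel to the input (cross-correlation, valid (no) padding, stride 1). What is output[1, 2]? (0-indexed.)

13

The receptive field on the input at this output position is [0 0 4 / 5 -4 -2 / 2 4 3]. Elementwise product with the kernel and sum: 0·3 + 0·1 + 4·1 + 5·-1 + -4·-2 + 2·1 + 4·1.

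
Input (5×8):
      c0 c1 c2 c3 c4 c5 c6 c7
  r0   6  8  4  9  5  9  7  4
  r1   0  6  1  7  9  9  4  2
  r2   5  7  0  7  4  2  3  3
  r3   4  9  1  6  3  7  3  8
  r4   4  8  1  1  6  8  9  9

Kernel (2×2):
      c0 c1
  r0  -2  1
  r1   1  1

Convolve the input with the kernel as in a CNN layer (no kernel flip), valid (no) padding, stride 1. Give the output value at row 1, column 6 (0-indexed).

0

The receptive field on the input at this output position is [4 2 / 3 3]. Elementwise product with the kernel and sum: 4·-2 + 2·1 + 3·1 + 3·1.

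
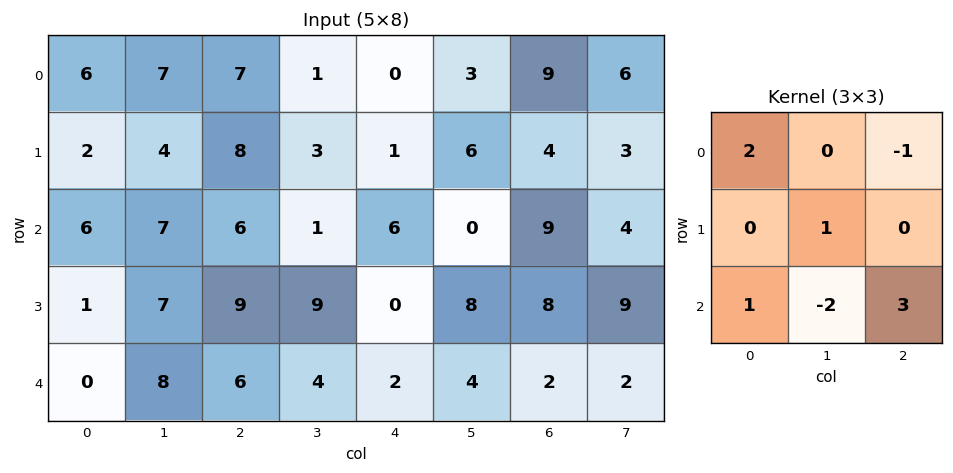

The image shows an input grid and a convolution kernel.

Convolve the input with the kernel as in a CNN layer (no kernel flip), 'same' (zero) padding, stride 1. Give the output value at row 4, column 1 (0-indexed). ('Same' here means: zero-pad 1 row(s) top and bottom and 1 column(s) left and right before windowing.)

1

The receptive field on the zero-padded input at this output position is [1 7 9 / 0 8 6 / 0 0 0]. Elementwise product with the kernel and sum: 1·2 + 9·-1 + 8·1 + 0·1 + 0·-2 + 0·3.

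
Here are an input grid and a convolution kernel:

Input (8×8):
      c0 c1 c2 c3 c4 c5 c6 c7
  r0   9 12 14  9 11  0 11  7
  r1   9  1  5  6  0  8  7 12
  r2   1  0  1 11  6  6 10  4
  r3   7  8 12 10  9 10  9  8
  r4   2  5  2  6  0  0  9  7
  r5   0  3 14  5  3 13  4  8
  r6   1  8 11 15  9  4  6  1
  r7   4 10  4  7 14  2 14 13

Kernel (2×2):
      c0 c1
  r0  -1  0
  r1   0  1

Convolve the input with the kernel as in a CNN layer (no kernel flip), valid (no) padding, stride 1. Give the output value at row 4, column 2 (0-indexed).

The receptive field on the input at this output position is [2 6 / 14 5]. Elementwise product with the kernel and sum: 2·-1 + 5·1.

3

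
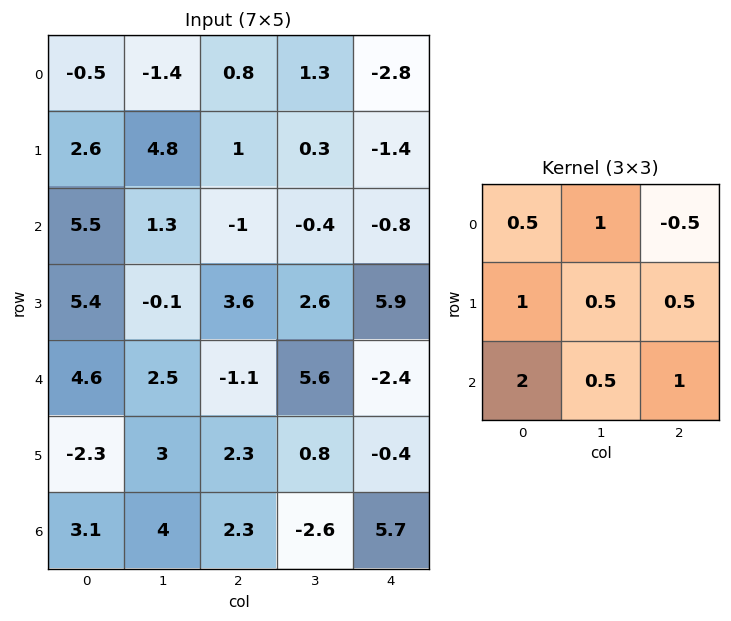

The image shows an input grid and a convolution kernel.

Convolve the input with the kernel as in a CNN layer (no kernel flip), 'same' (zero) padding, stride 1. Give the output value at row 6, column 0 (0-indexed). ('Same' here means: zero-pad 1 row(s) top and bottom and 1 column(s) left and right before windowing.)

-0.25

The receptive field on the zero-padded input at this output position is [0 -2.3 3 / 0 3.1 4 / 0 0 0]. Elementwise product with the kernel and sum: 0·0.5 + -2.3·1 + 3·-0.5 + 0·1 + 3.1·0.5 + 4·0.5 + 0·2 + 0·0.5 + 0·1.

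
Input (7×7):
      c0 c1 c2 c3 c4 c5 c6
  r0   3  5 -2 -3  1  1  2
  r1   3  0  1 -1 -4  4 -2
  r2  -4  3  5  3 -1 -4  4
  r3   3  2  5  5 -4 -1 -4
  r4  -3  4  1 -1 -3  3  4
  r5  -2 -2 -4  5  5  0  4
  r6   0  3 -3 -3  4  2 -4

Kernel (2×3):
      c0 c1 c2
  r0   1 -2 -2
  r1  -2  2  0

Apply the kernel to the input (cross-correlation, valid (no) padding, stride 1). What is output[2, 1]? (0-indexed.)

The receptive field on the input at this output position is [3 5 3 / 2 5 5]. Elementwise product with the kernel and sum: 3·1 + 5·-2 + 3·-2 + 2·-2 + 5·2.

-7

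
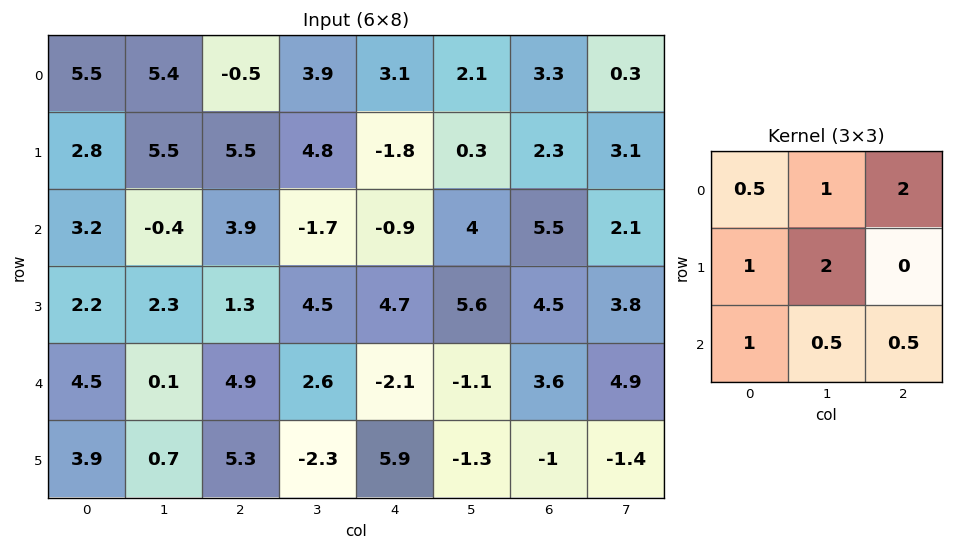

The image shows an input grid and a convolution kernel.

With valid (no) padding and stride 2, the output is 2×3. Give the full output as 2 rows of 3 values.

25.9 27.55 12.9
22.8 13.9 29.6

Output[0,0]: The receptive field on the input at this output position is [5.5 5.4 -0.5 / 2.8 5.5 5.5 / 3.2 -0.4 3.9]. Elementwise product with the kernel and sum: 5.5·0.5 + 5.4·1 + -0.5·2 + 2.8·1 + 5.5·2 + 3.2·1 + -0.4·0.5 + 3.9·0.5.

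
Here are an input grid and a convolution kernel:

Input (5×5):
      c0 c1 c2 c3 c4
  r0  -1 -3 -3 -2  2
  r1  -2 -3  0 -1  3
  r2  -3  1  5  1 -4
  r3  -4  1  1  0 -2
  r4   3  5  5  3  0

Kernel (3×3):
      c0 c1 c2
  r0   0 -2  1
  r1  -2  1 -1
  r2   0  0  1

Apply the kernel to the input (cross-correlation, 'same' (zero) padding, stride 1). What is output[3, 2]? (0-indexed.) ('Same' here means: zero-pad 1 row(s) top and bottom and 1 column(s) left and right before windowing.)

-7

The receptive field on the zero-padded input at this output position is [1 5 1 / 1 1 0 / 5 5 3]. Elementwise product with the kernel and sum: 5·-2 + 1·1 + 1·-2 + 1·1 + 0·-1 + 3·1.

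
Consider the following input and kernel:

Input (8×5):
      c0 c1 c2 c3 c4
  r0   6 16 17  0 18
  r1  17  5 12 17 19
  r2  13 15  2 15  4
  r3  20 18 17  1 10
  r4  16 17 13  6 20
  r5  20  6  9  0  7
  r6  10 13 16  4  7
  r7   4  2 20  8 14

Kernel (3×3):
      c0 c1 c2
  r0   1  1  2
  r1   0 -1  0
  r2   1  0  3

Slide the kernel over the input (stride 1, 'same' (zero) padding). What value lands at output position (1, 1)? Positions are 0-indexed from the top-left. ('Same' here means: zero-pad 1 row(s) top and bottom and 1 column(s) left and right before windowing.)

The receptive field on the zero-padded input at this output position is [6 16 17 / 17 5 12 / 13 15 2]. Elementwise product with the kernel and sum: 6·1 + 16·1 + 17·2 + 5·-1 + 13·1 + 2·3.

70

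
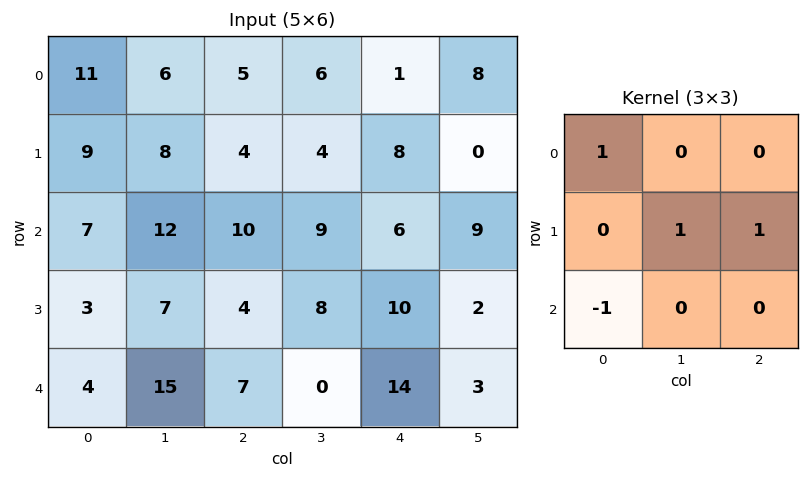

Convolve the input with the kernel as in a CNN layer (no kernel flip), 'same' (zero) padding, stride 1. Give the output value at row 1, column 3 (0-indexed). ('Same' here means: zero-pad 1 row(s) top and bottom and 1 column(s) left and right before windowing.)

7

The receptive field on the zero-padded input at this output position is [5 6 1 / 4 4 8 / 10 9 6]. Elementwise product with the kernel and sum: 5·1 + 4·1 + 8·1 + 10·-1.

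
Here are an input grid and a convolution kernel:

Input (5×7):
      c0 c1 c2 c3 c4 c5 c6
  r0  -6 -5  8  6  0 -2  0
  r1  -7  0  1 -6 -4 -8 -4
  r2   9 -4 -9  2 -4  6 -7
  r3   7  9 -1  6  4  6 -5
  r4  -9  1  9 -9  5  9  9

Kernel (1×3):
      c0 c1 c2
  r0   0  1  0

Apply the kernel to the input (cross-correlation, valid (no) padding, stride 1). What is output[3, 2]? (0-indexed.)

The receptive field on the input at this output position is [-1 6 4]. Elementwise product with the kernel and sum: 6·1.

6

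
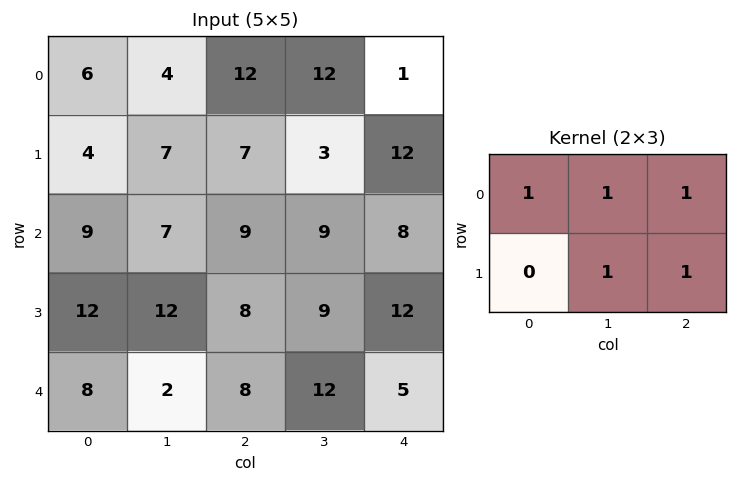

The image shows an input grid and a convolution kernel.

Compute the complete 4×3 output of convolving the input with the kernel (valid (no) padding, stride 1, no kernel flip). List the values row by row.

36 38 40
34 35 39
45 42 47
42 49 46

Output[0,0]: The receptive field on the input at this output position is [6 4 12 / 4 7 7]. Elementwise product with the kernel and sum: 6·1 + 4·1 + 12·1 + 7·1 + 7·1.
Output[0,1]: The receptive field on the input at this output position is [4 12 12 / 7 7 3]. Elementwise product with the kernel and sum: 4·1 + 12·1 + 12·1 + 7·1 + 3·1.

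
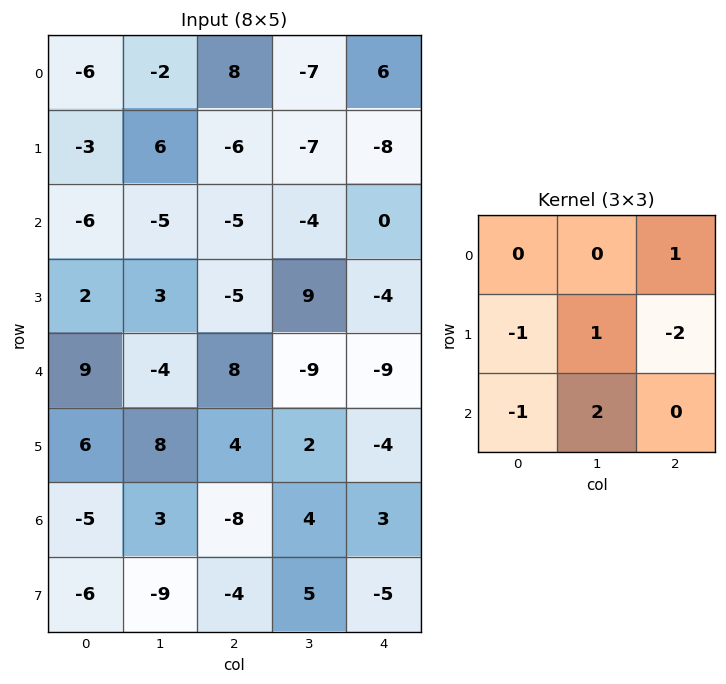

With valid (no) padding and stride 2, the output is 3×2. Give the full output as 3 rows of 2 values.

Output[0,0]: The receptive field on the input at this output position is [-6 -2 8 / -3 6 -6 / -6 -5 -5]. Elementwise product with the kernel and sum: 8·1 + -3·-1 + 6·1 + -6·-2 + -6·-1 + -5·2.

25 18
-11 -4
13 13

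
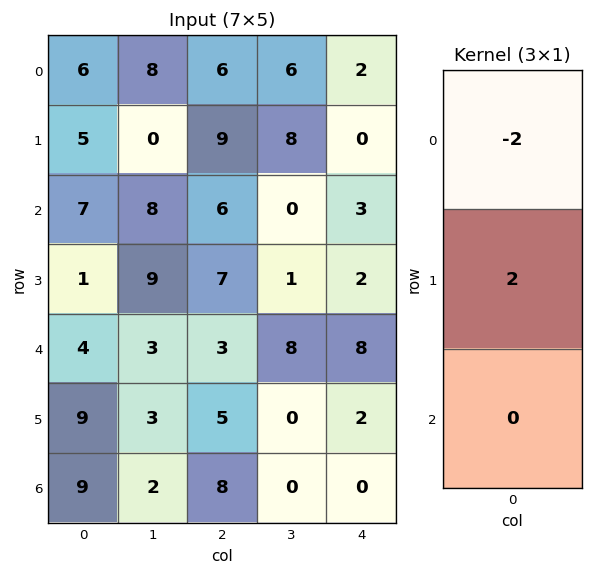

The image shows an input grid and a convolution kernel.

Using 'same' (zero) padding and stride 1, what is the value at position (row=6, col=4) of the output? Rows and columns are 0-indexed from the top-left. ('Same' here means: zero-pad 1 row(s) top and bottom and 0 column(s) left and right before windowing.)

-4

The receptive field on the zero-padded input at this output position is [2 / 0 / 0]. Elementwise product with the kernel and sum: 2·-2 + 0·2.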